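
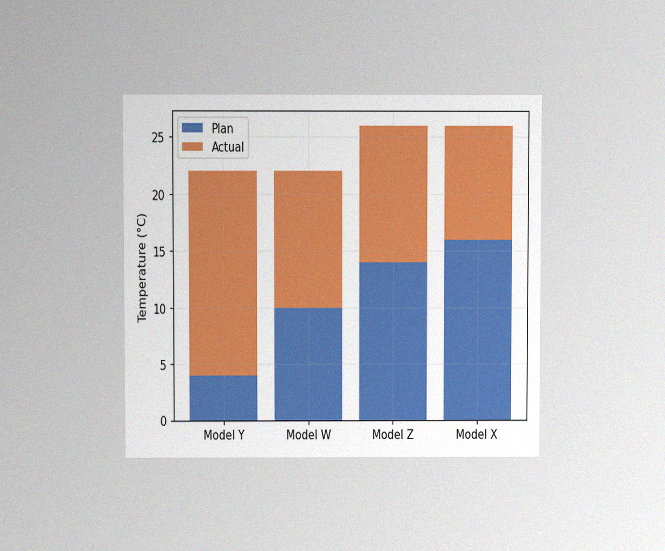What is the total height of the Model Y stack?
The chart is viewed at a slight angle, with some photo noise. The Model Y stack's top reaches 22°C on the y-axis.

22°C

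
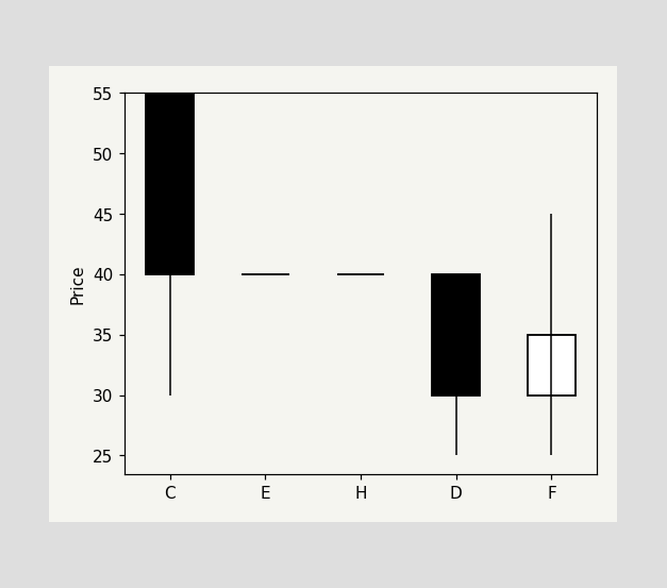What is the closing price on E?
The E candle closes at 40.

40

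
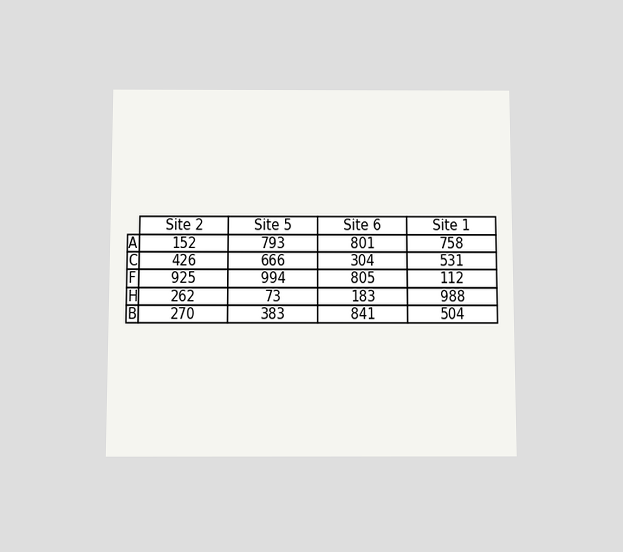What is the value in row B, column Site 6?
The chart is viewed slightly from below. The (B, Site 6) cell reads 841.

841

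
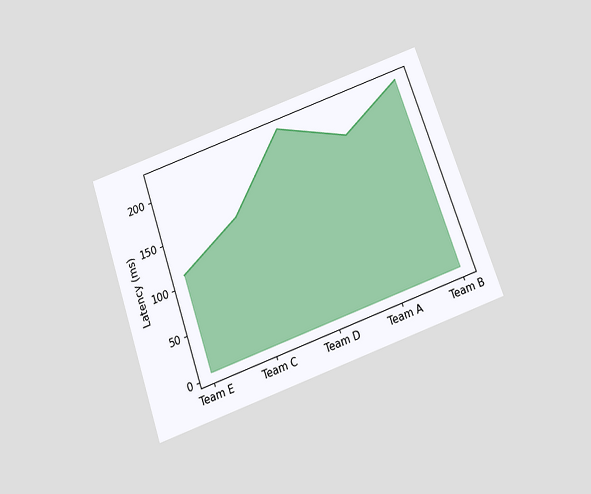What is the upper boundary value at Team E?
111ms

The chart is tilted about 19° counter-clockwise and viewed slightly from below. At Team E the upper boundary is at 111ms.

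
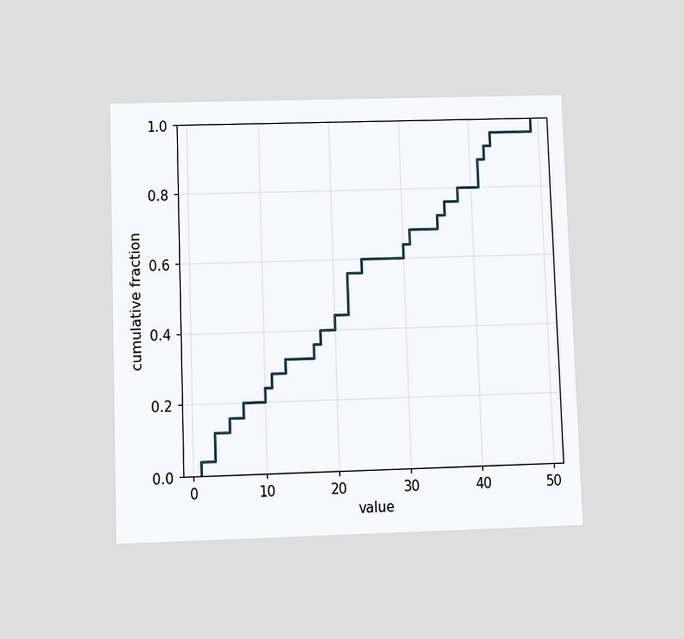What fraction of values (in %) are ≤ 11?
28%

The chart is viewed slightly from below. At x=11 the ECDF step is at 28%.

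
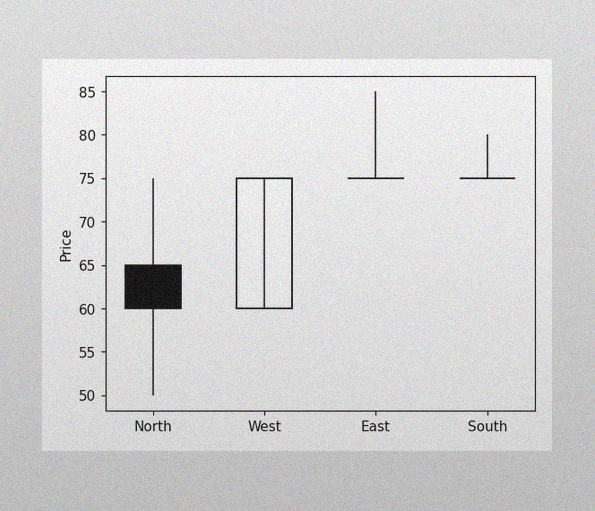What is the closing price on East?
75

The image has some photo noise and uneven lighting. The East candle closes at 75.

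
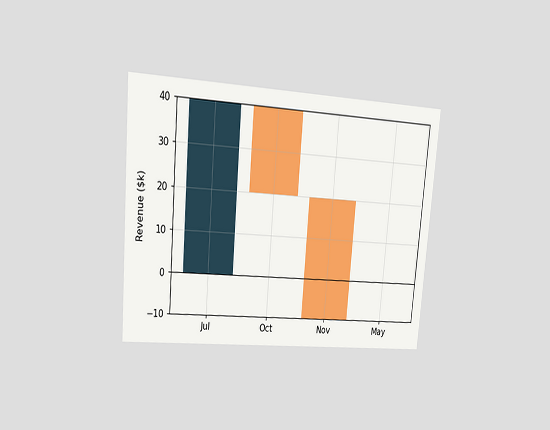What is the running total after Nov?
$-10k

The chart is tilted about 5° clockwise and viewed at a slight angle. After Nov the running total reaches $-10k.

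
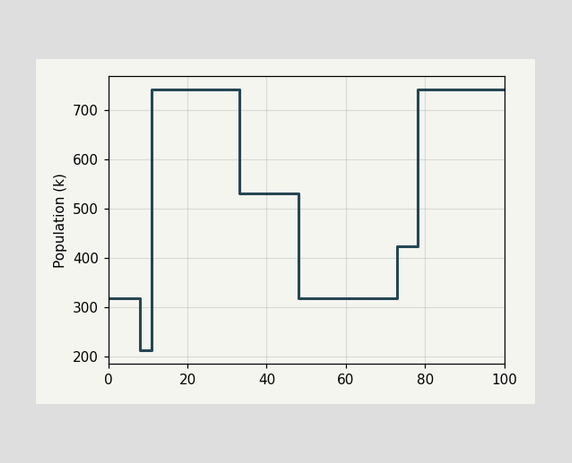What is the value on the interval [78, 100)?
On [78, 100) the step sits at 742k.

742k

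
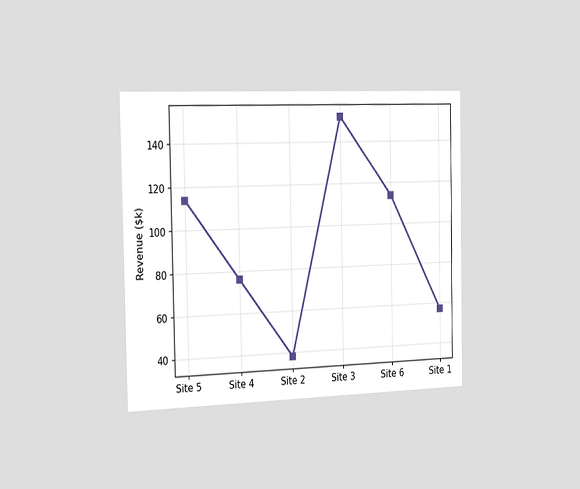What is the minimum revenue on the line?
The chart is viewed slightly from the left. The lowest point is at Site 2, and reading across to the y-axis gives $38k.

$38k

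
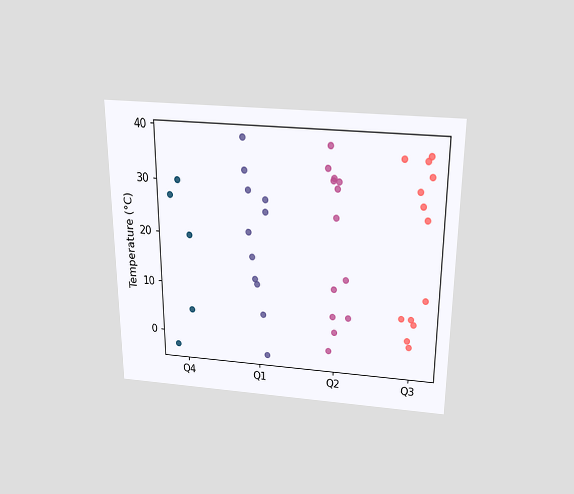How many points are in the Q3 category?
The chart is viewed slightly from above. Counting the markers in the Q3 column gives 13.

13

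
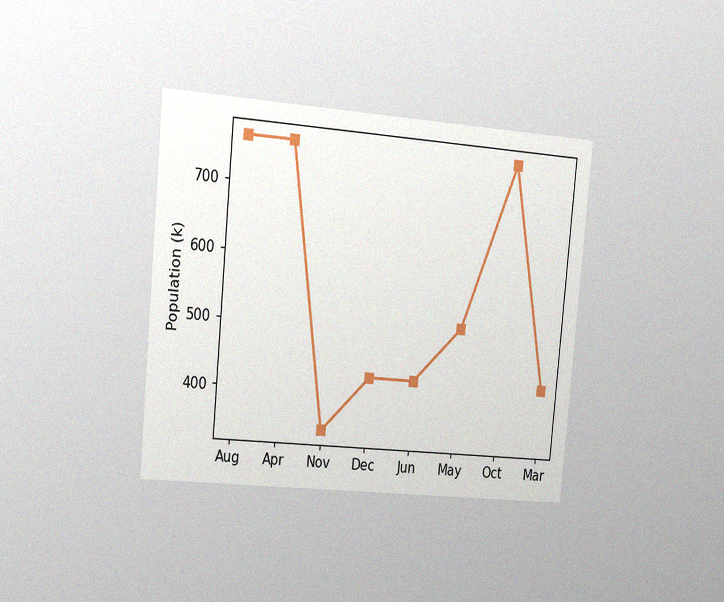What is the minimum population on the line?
The chart is tilted about 5° clockwise and viewed slightly from the left, with some photo noise. The lowest point is at Nov, and reading across to the y-axis gives 340k.

340k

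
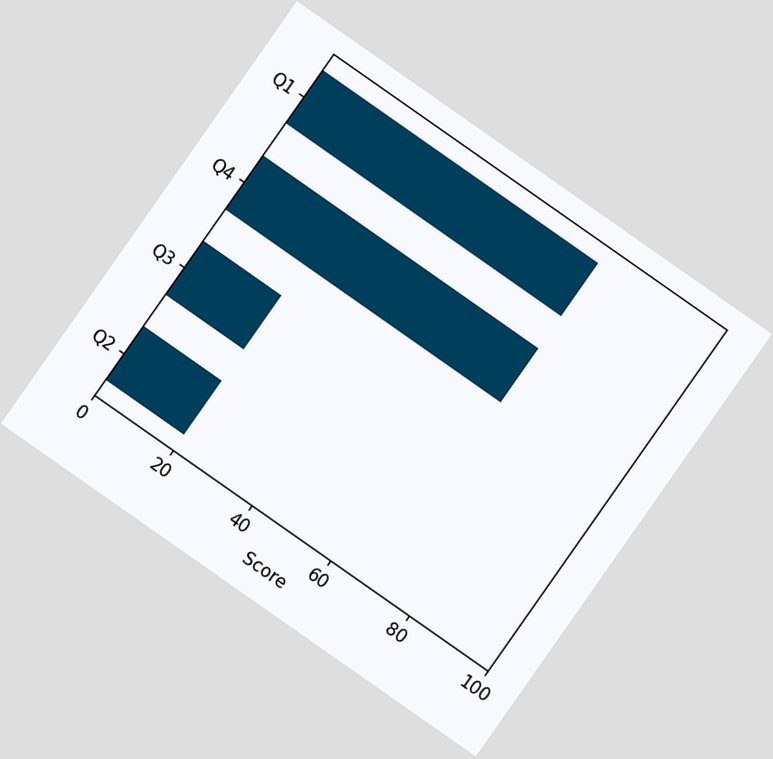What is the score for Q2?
20

The chart is tilted about 35° clockwise. Reading along the chart's x-axis, the Q2 bar reaches 20.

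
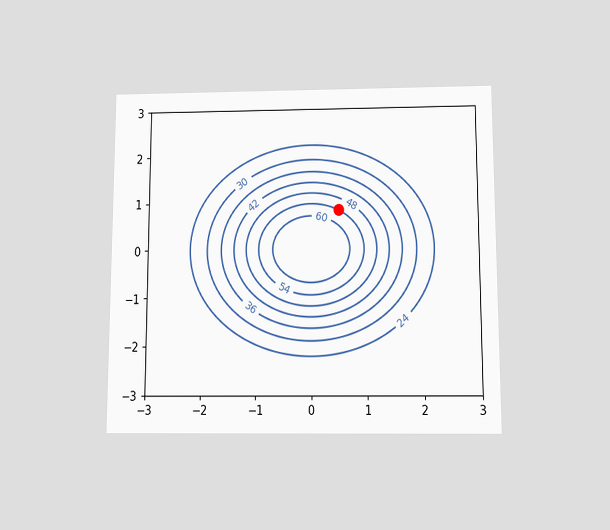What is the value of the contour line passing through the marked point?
54

The chart is viewed slightly from below. The marked point sits on the contour labelled 54.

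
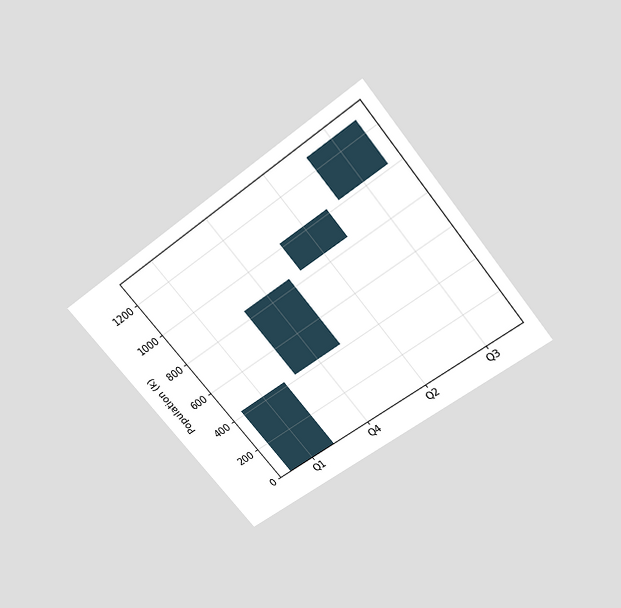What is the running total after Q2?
1020k

The chart is tilted about 38° counter-clockwise and viewed slightly from above. After Q2 the running total reaches 1020k.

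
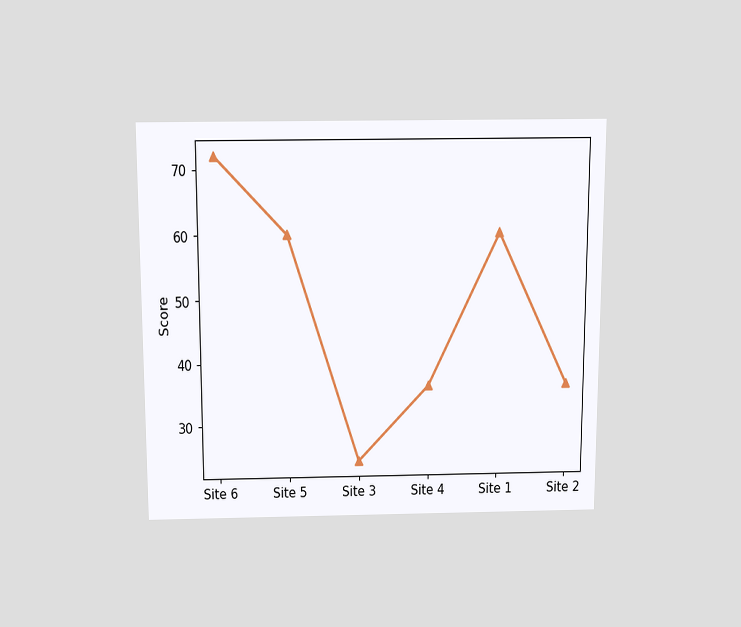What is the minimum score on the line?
The chart is viewed slightly from above. The lowest point is at Site 3, and reading across to the y-axis gives 24.

24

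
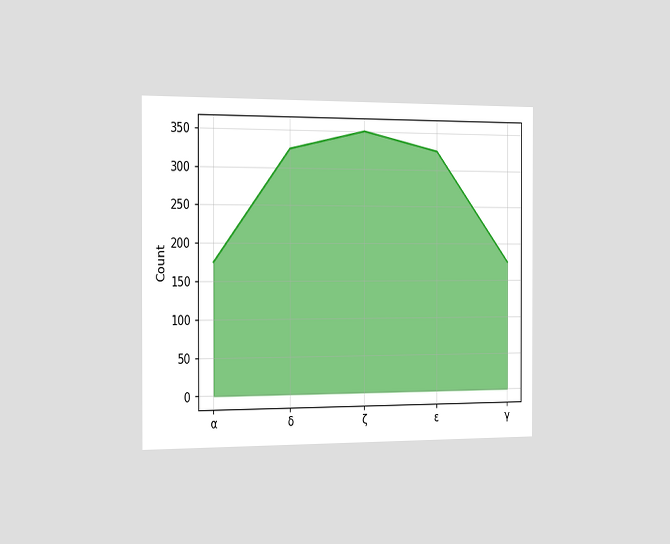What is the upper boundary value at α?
The chart is viewed slightly from the left. At α the upper boundary is at 175.

175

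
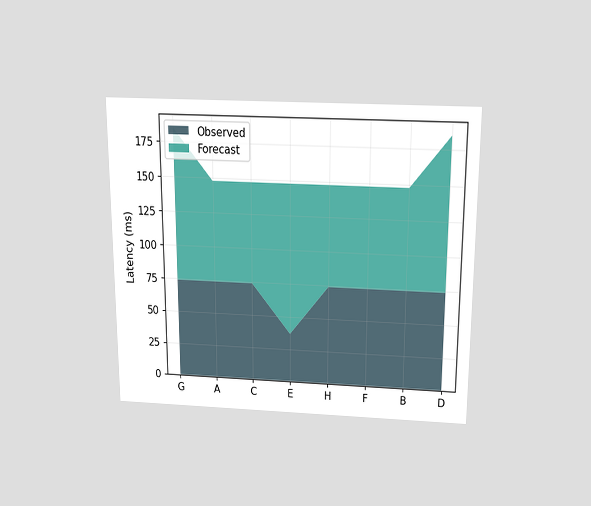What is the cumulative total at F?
The chart is viewed slightly from above. The stacked total at F reaches 148ms.

148ms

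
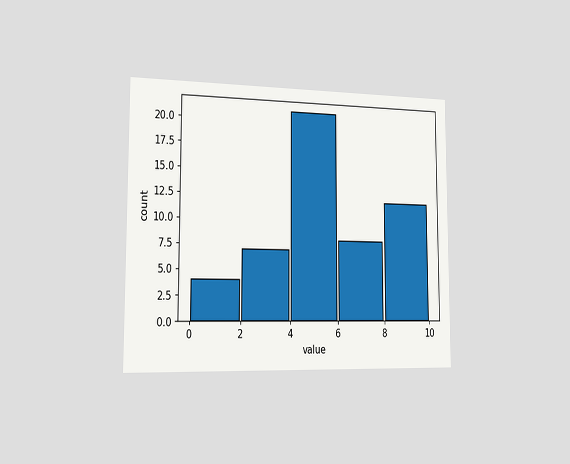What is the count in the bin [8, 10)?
12

The chart is viewed slightly from the left. The [8, 10) bin has height 12.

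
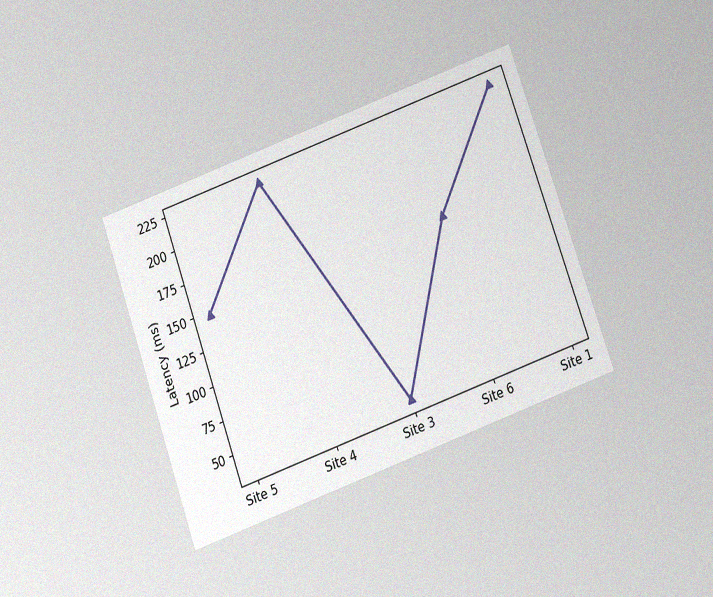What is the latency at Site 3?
The chart is tilted about 20° counter-clockwise and viewed slightly from below, with some photo noise. At Site 3, the line is at 37ms.

37ms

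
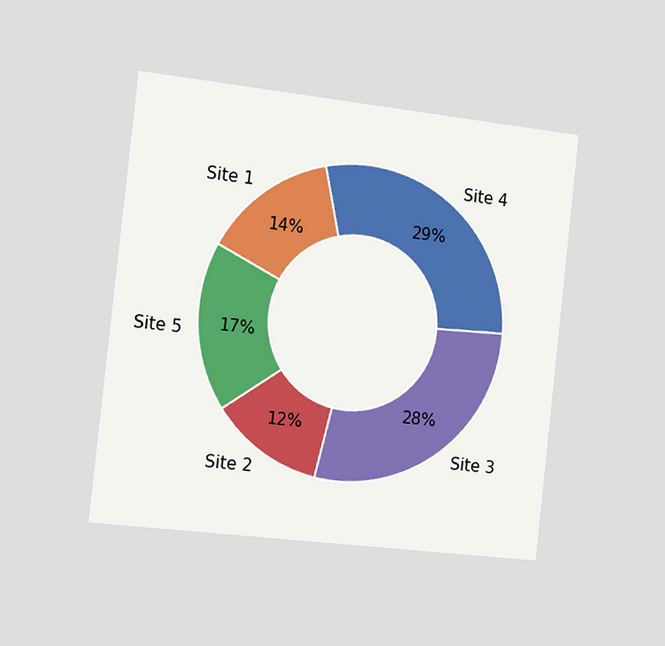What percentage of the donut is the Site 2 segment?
12%

The chart is tilted about 6° clockwise and viewed slightly from the left. The Site 2 segment takes up 12% of the ring.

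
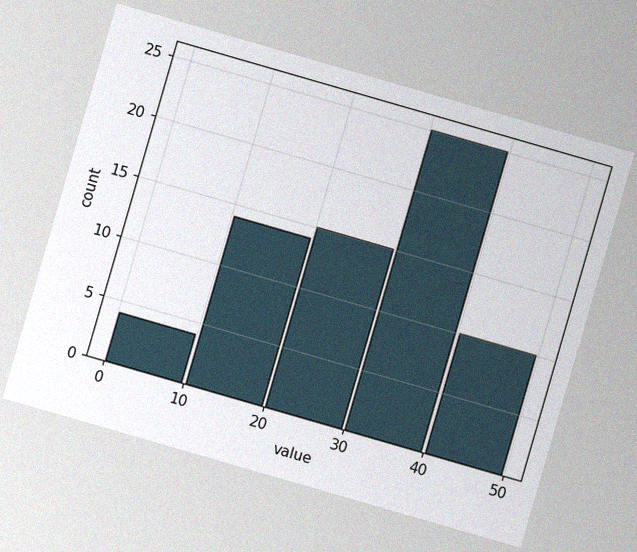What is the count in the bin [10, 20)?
The chart is tilted about 16° clockwise, with some photo noise. The [10, 20) bin has height 14.

14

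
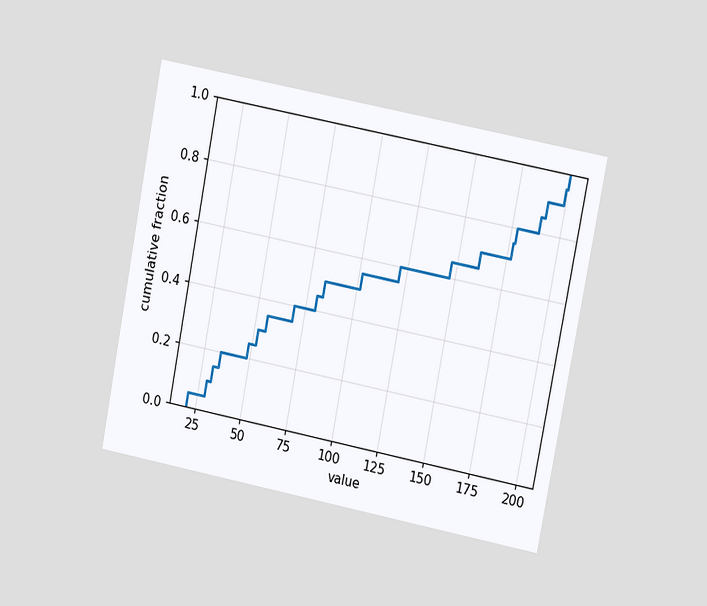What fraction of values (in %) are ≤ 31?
15%

The chart is tilted about 11° clockwise and viewed at a slight angle. At x=31 the ECDF step is at 15%.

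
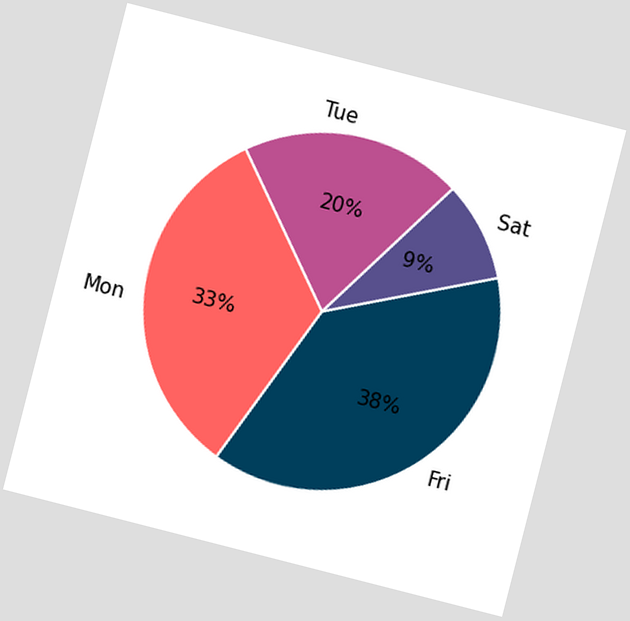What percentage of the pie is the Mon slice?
33%

The chart is tilted about 14° clockwise. The Mon slice takes up 33% of the pie.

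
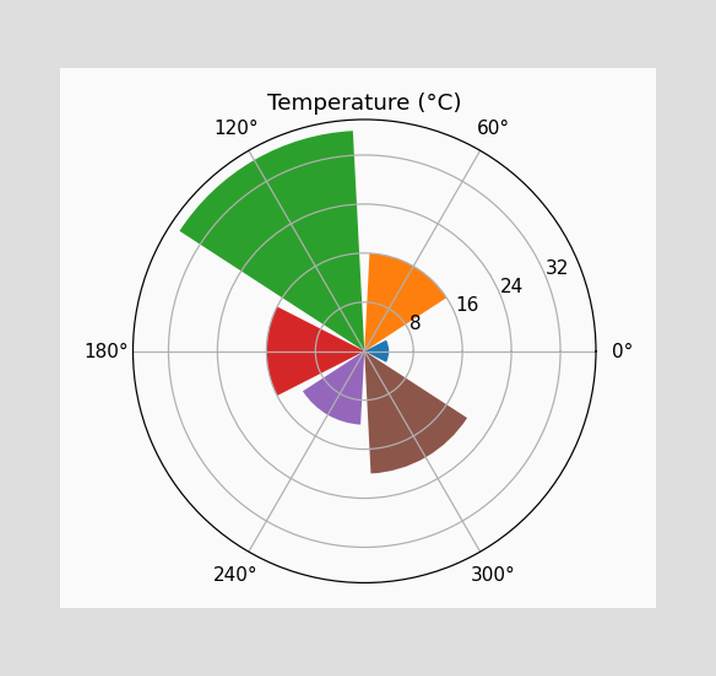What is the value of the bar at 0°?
4°C

The bar at 0° reaches 4°C on the radial axis.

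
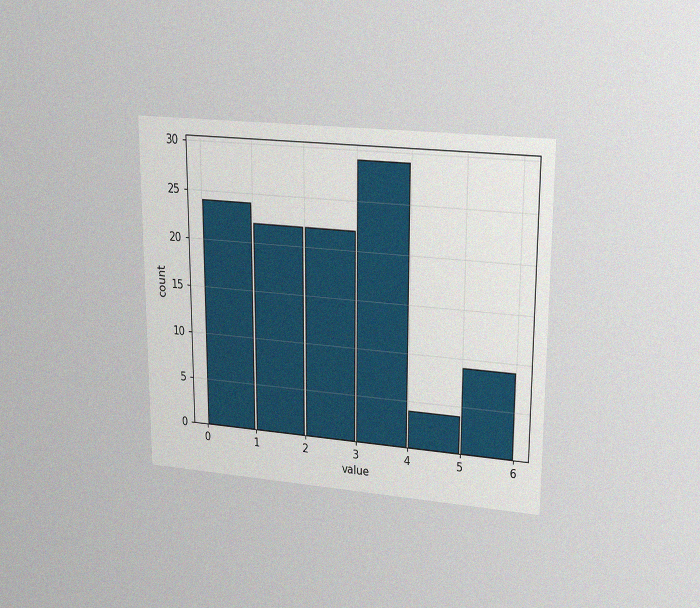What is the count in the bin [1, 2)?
The chart is viewed at a slight angle, with some photo noise. The [1, 2) bin has height 22.

22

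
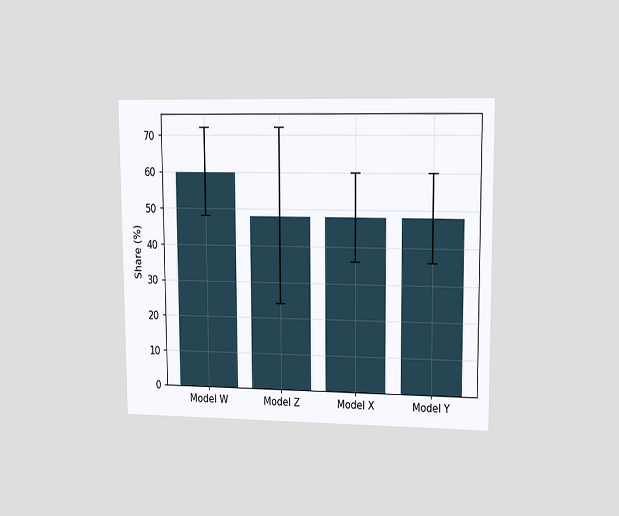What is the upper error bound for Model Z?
72%

The chart is viewed at a slight angle. The Model Z bar's upper whisker reaches 72%.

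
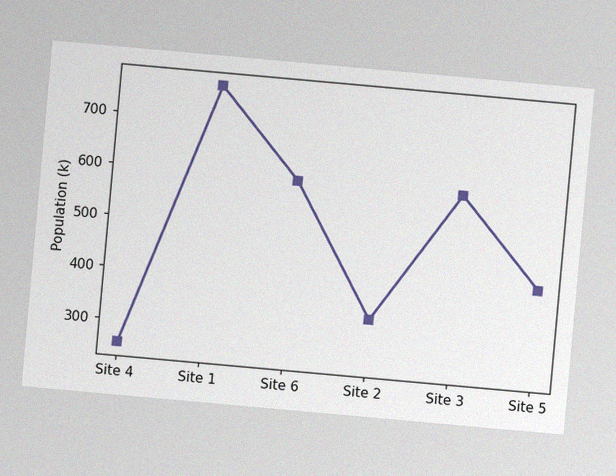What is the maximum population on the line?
The chart is tilted about 5° clockwise, with some photo noise. The highest point is at Site 1, and reading across to the y-axis gives 765k.

765k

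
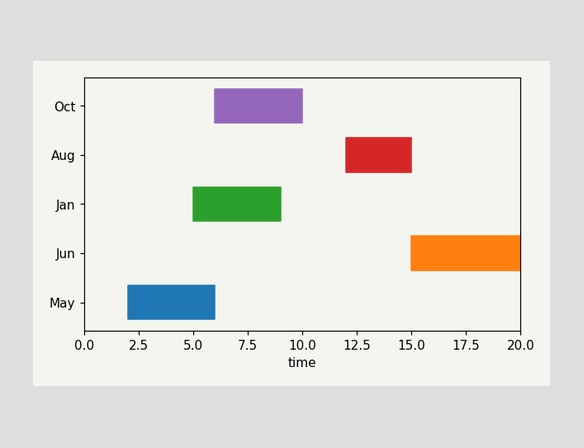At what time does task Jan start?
The Jan bar begins at t=5.

5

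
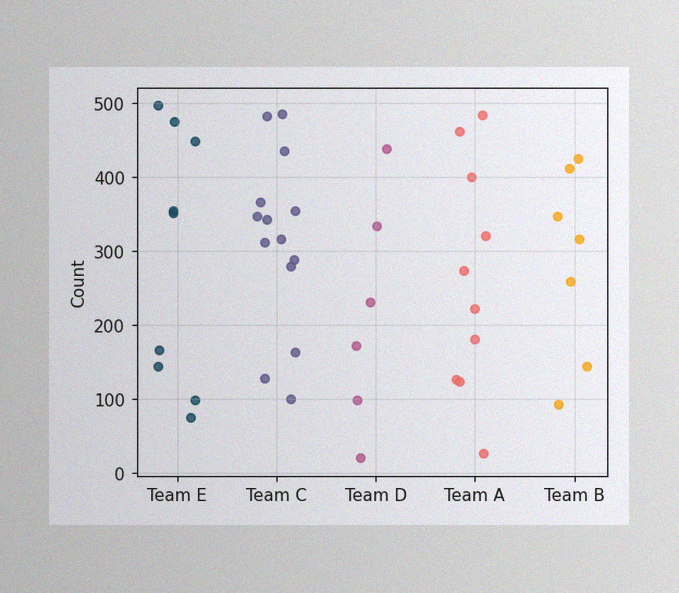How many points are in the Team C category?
The image has some photo noise and uneven lighting. Counting the markers in the Team C column gives 14.

14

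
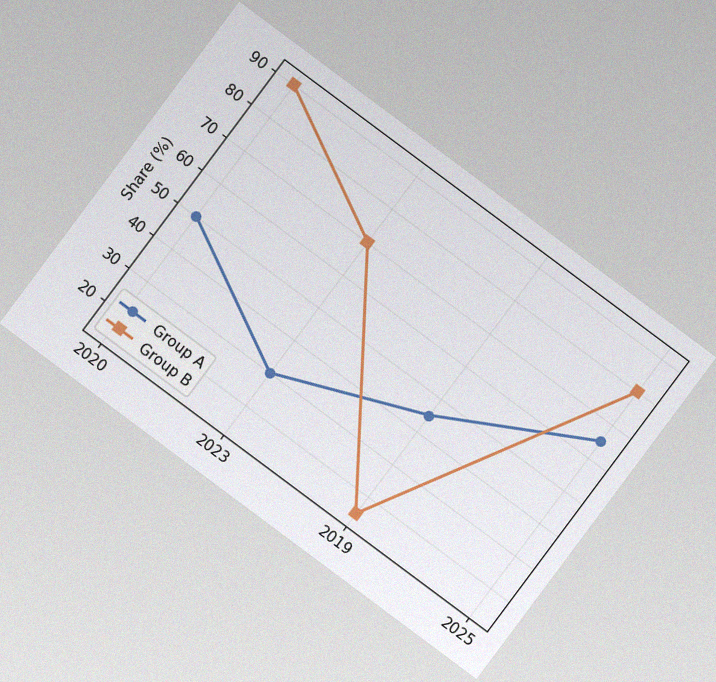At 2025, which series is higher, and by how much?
The chart is tilted about 37° clockwise, with some photo noise. At 2025, Group B sits above the other line by 15%.

Group B, by 15%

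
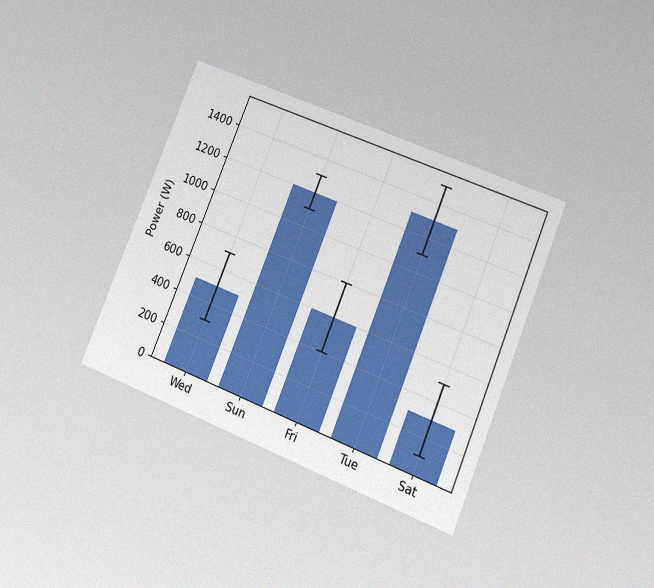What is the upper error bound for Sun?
1300W

The chart is tilted about 22° clockwise and viewed at a slight angle, with some photo noise. The Sun bar's upper whisker reaches 1300W.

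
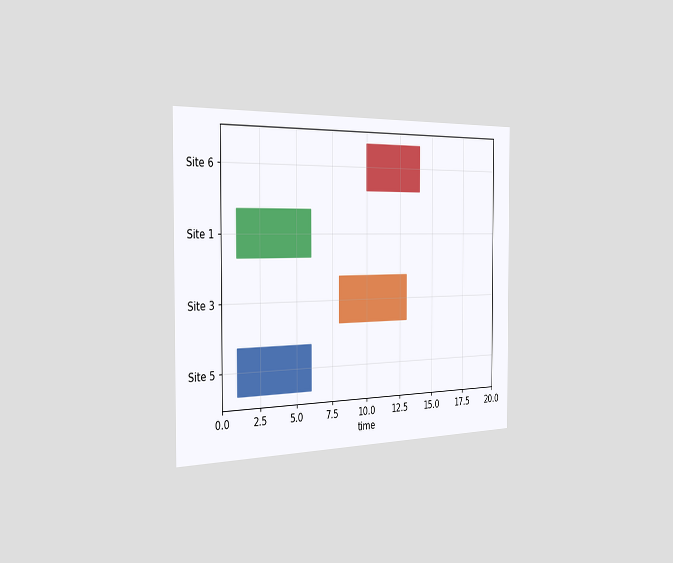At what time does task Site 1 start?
The chart is viewed slightly from the left. The Site 1 bar begins at t=1.

1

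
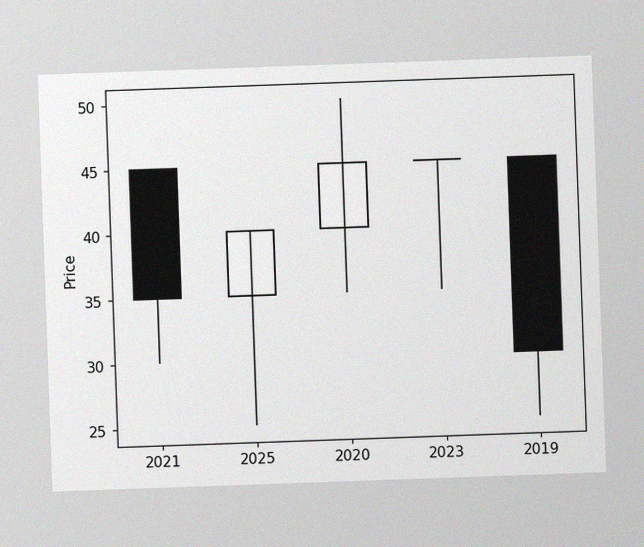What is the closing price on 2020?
45

The chart is tilted about 2° counter-clockwise, with some photo noise. The 2020 candle closes at 45.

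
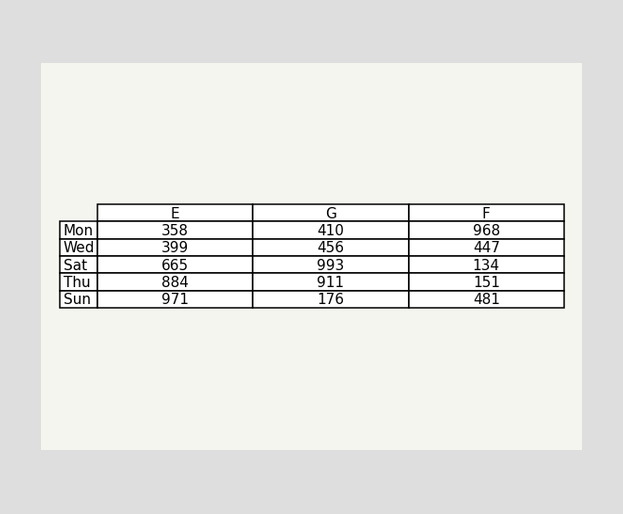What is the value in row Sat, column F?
The (Sat, F) cell reads 134.

134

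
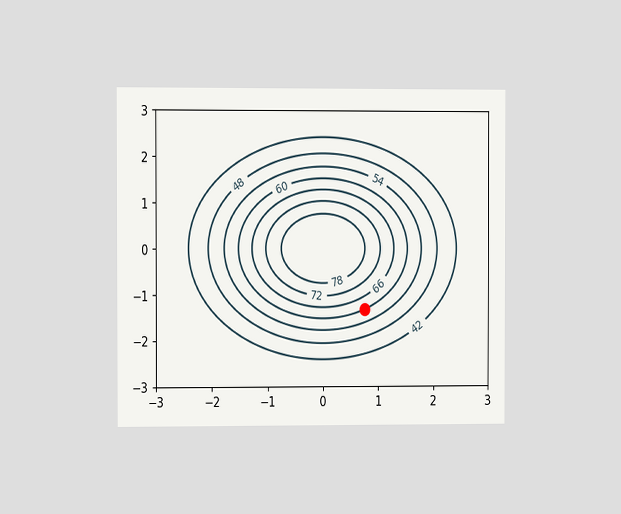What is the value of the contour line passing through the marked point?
60

The chart is viewed at a slight angle. The marked point sits on the contour labelled 60.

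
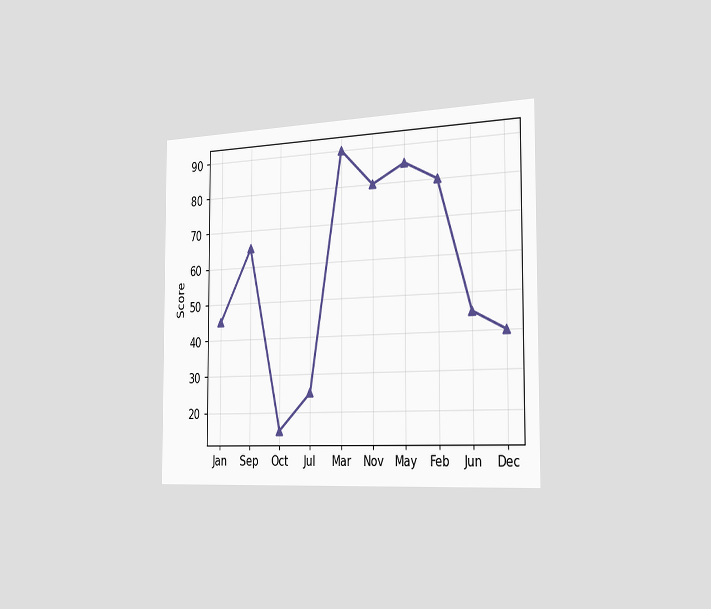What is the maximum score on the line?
90

The chart is viewed slightly from the right. The highest point is at Mar, and reading across to the y-axis gives 90.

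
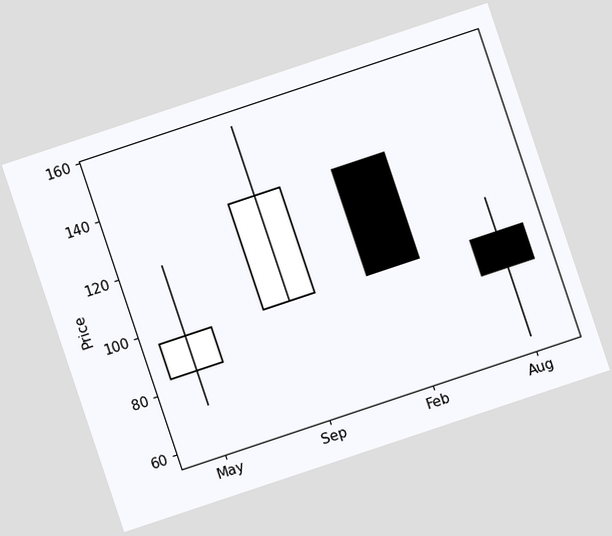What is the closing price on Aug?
84

The chart is tilted about 18° counter-clockwise. The Aug candle closes at 84.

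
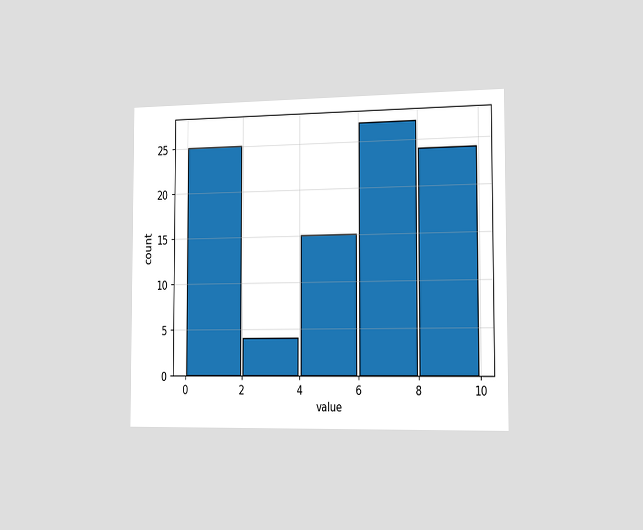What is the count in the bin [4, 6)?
The chart is viewed slightly from the right. The [4, 6) bin has height 15.

15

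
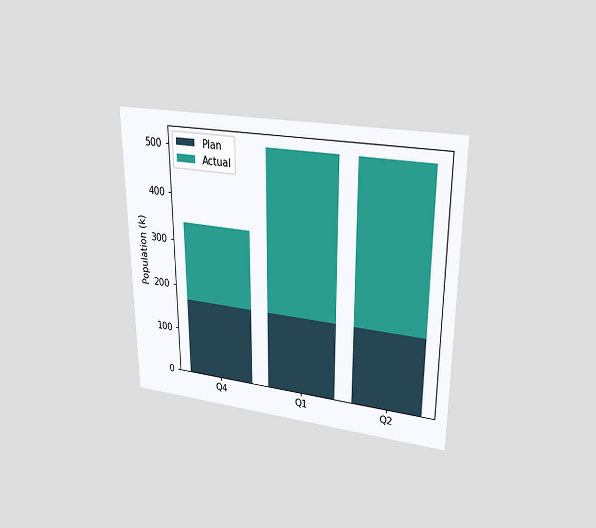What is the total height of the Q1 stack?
510k

The chart is viewed at a slight angle. The Q1 stack's top reaches 510k on the y-axis.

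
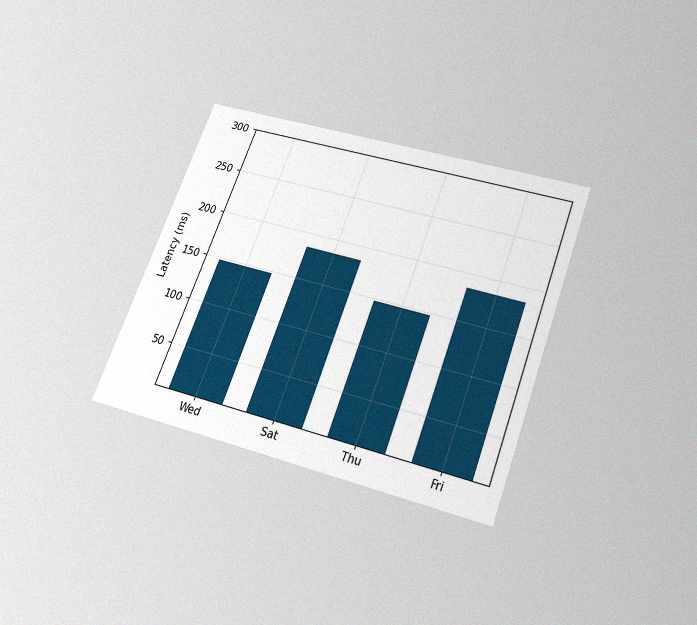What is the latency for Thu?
The chart is tilted about 20° clockwise and viewed slightly from below, with some photo noise. Reading along the chart's y-axis, the Thu bar reaches 148ms.

148ms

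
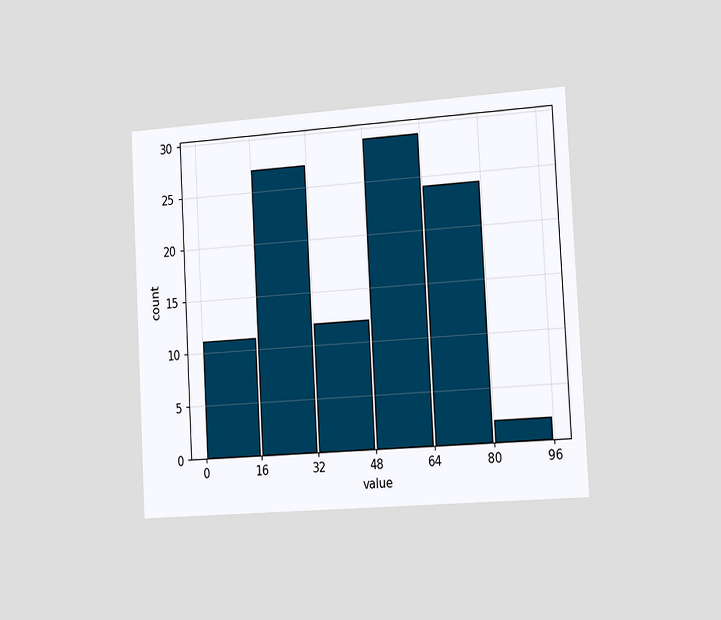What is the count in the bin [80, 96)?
The chart is tilted about 3° counter-clockwise and viewed slightly from the right. The [80, 96) bin has height 2.

2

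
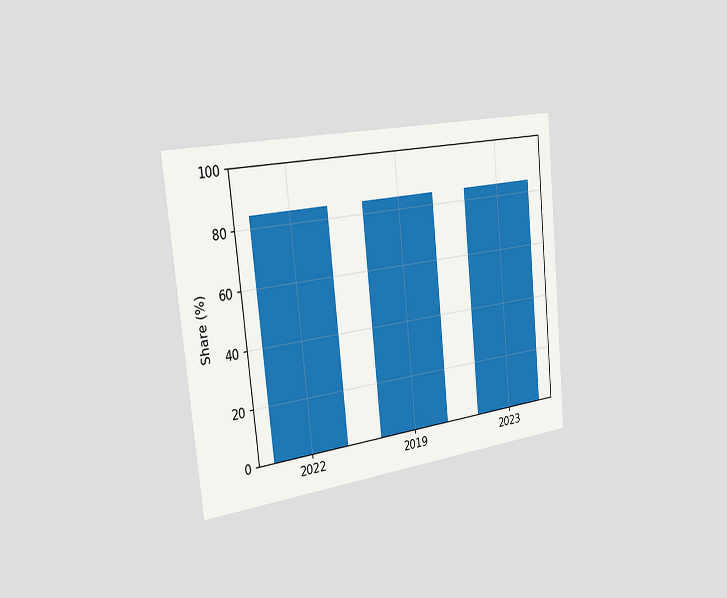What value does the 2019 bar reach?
84%

The chart is tilted about 6° counter-clockwise and viewed slightly from the left. Reading along the chart's y-axis, the 2019 bar reaches 84%.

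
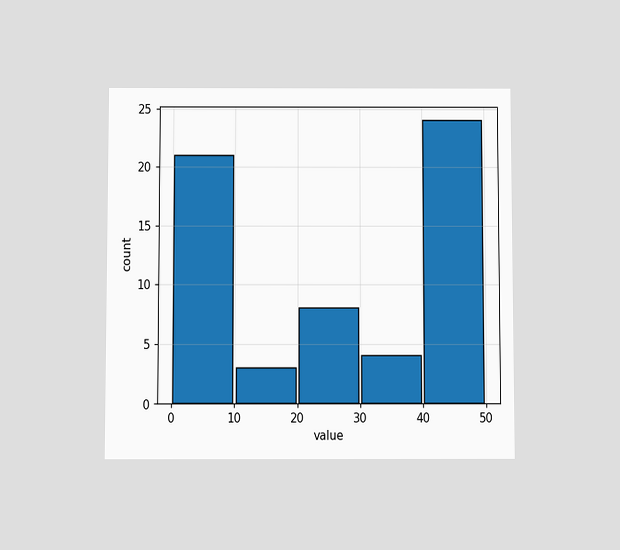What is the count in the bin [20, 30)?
8

The chart is viewed slightly from below. The [20, 30) bin has height 8.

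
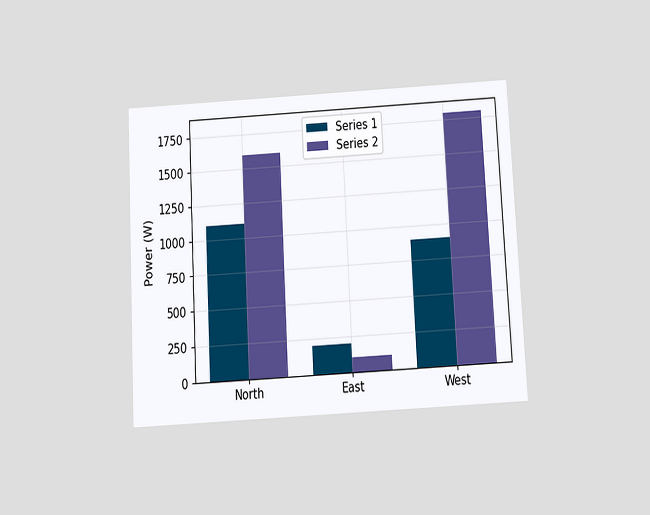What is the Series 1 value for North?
The chart is tilted about 3° counter-clockwise and viewed slightly from below. The Series 1 bar at North reaches 1100W on the y-axis.

1100W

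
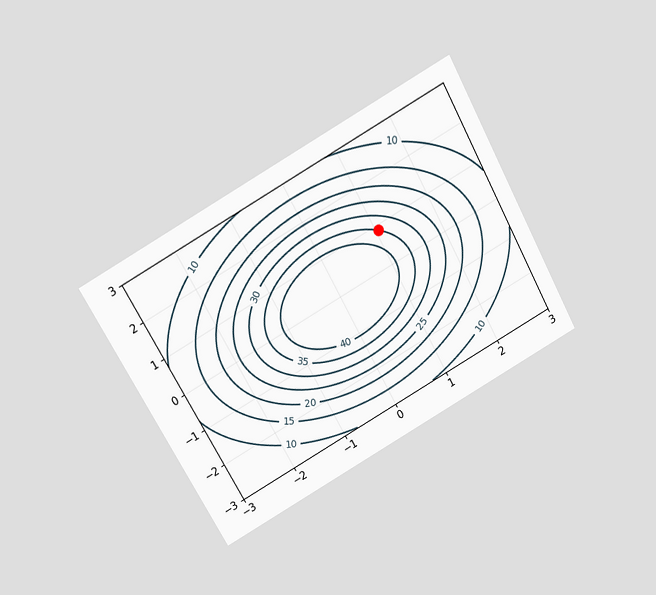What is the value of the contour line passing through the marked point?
The chart is tilted about 29° counter-clockwise and viewed slightly from above. The marked point sits on the contour labelled 35.

35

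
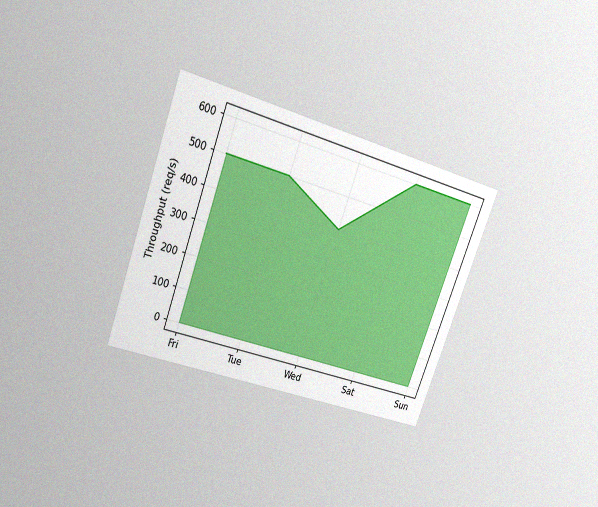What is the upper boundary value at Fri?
500req/s

The chart is tilted about 20° clockwise and viewed slightly from above, with some photo noise. At Fri the upper boundary is at 500req/s.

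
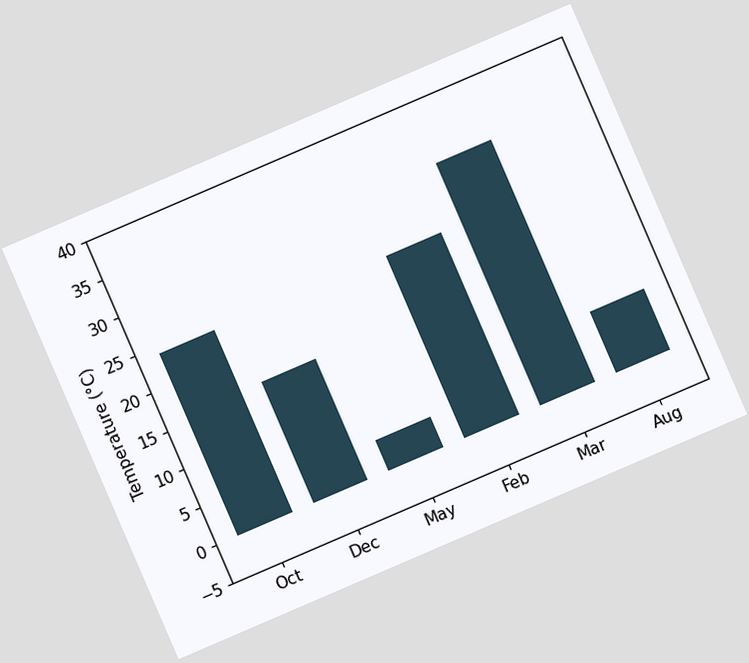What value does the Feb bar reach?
24°C

The chart is tilted about 23° counter-clockwise. Reading along the chart's y-axis, the Feb bar reaches 24°C.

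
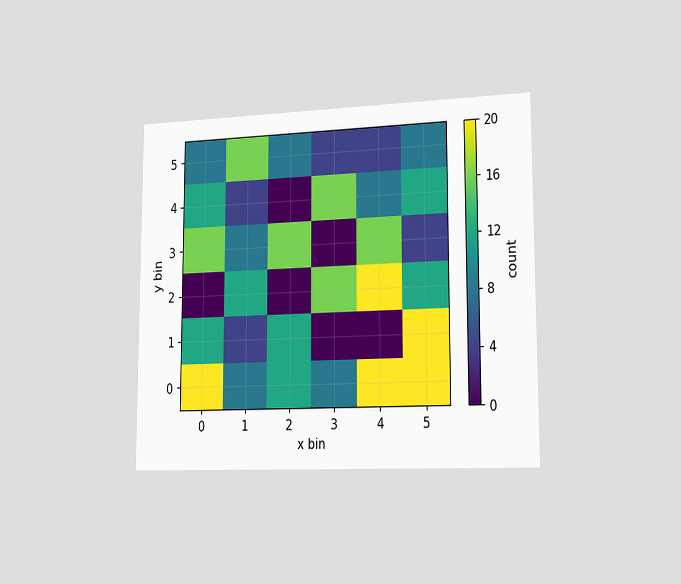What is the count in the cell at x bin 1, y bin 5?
The chart is viewed slightly from the right. Matching the cell (1, 5) against the colorbar gives 16.

16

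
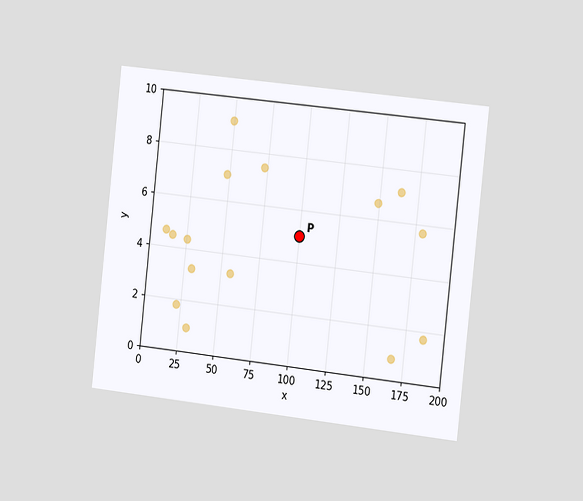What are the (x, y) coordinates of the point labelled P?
(100, 5)

The chart is tilted about 6° clockwise and viewed slightly from the right. Following the gridlines from P to each axis, P sits at (100, 5).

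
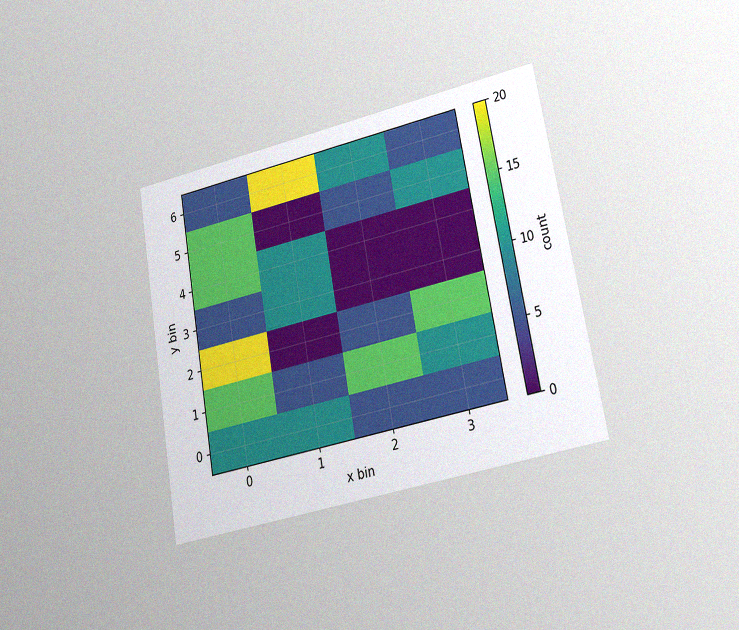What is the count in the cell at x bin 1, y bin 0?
The chart is tilted about 10° counter-clockwise and viewed at a slight angle, with some photo noise. Matching the cell (1, 0) against the colorbar gives 10.

10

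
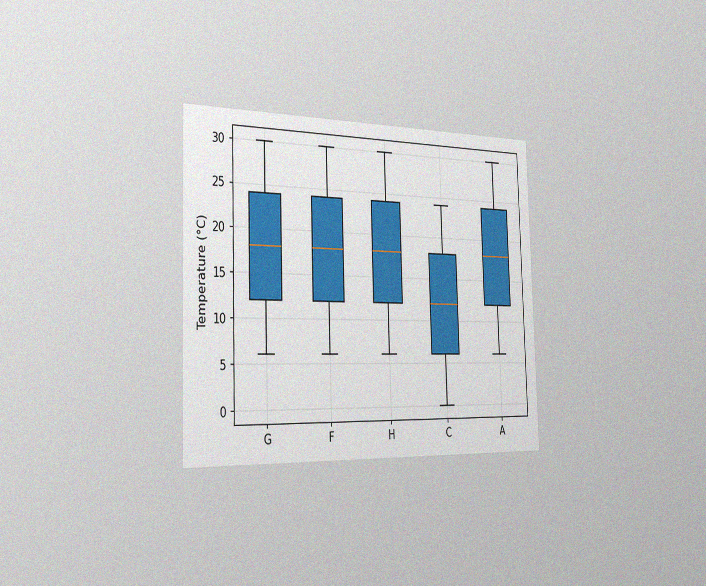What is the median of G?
18°C

The chart is viewed slightly from the left, with some photo noise. The median line in the G box sits at 18°C.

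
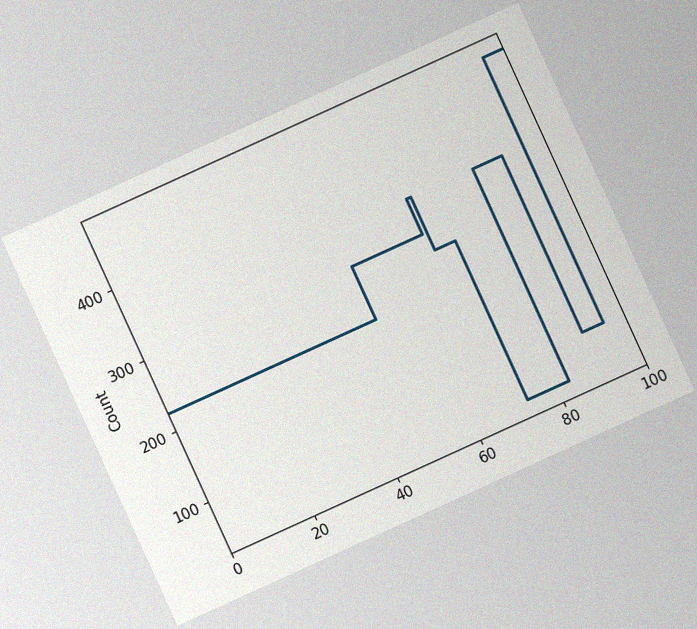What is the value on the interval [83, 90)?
350

The chart is tilted about 24° counter-clockwise, with some photo noise. On [83, 90) the step sits at 350.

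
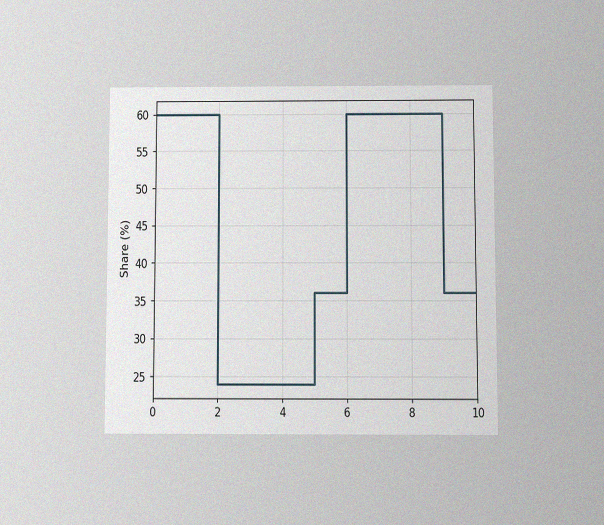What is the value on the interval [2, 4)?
The chart is viewed at a slight angle, with some photo noise. On [2, 4) the step sits at 24%.

24%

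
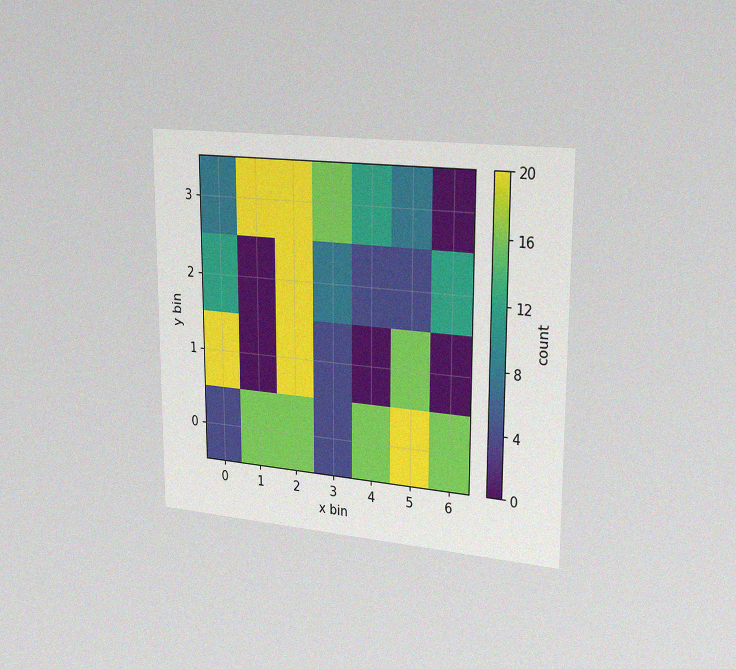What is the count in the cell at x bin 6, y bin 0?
The chart is viewed slightly from the right, with some photo noise. Matching the cell (6, 0) against the colorbar gives 16.

16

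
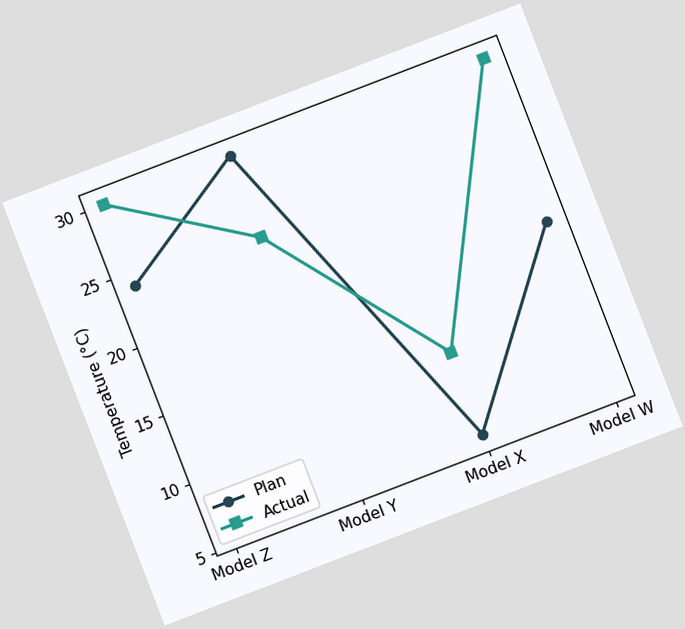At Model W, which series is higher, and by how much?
Actual, by 12°C

The chart is tilted about 21° counter-clockwise. At Model W, Actual sits above the other line by 12°C.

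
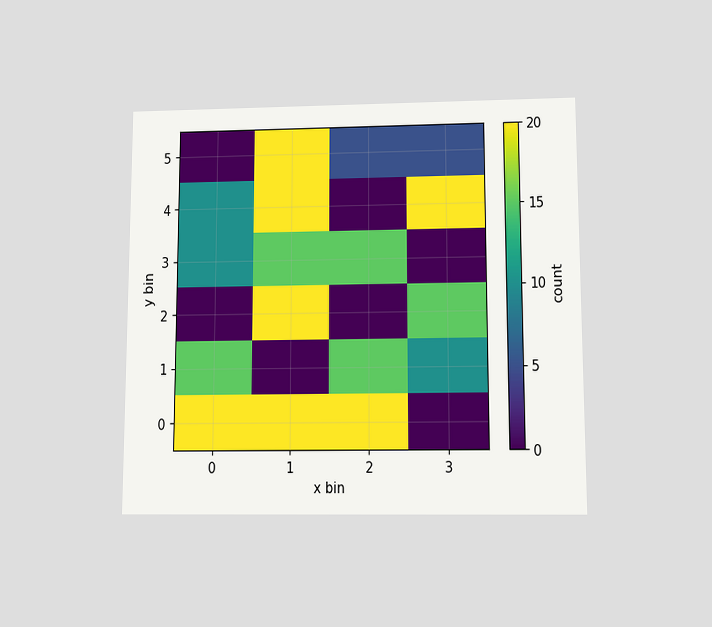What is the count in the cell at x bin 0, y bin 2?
0

The chart is viewed slightly from below. Matching the cell (0, 2) against the colorbar gives 0.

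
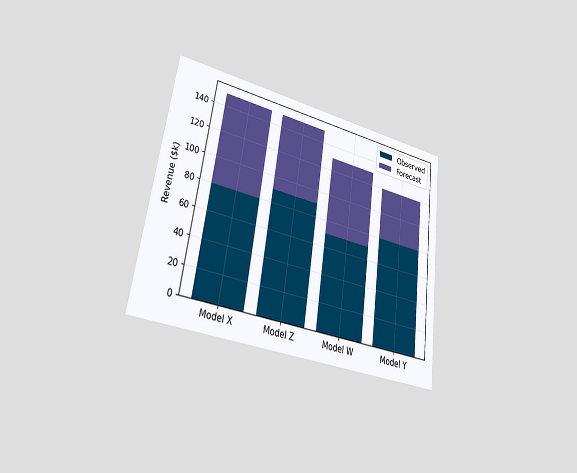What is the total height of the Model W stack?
The chart is tilted about 8° clockwise and viewed slightly from the left. The Model W stack's top reaches $130k on the y-axis.

$130k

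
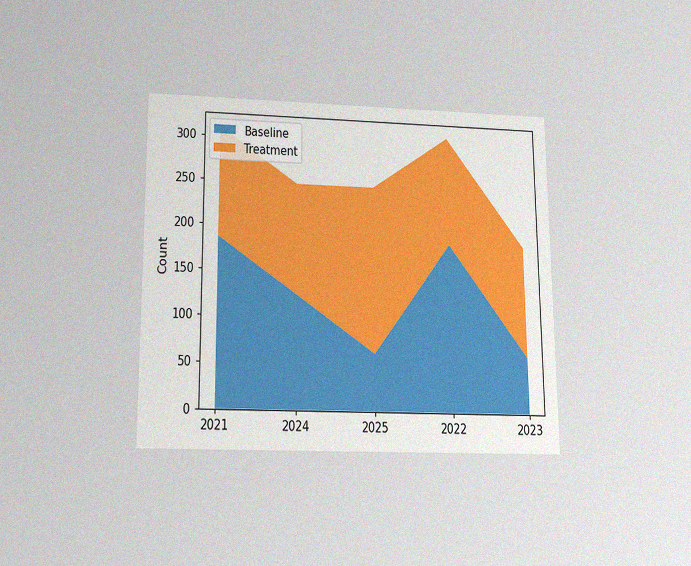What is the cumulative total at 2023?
186

The chart is viewed slightly from below, with some photo noise. The stacked total at 2023 reaches 186.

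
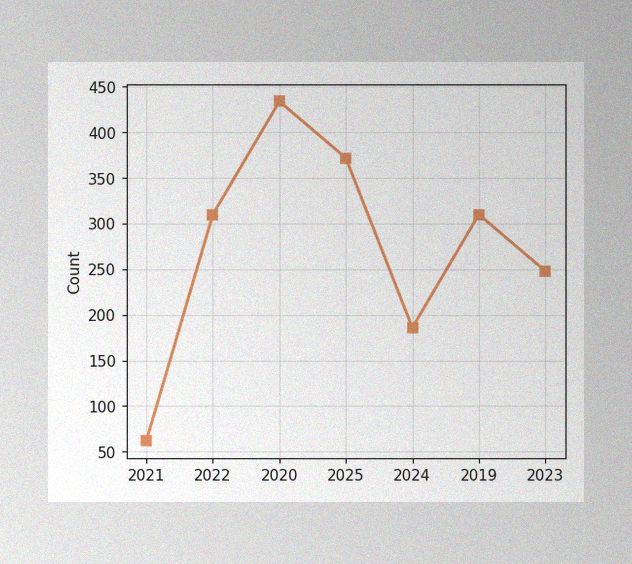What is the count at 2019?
310

The image has some photo noise and uneven lighting. At 2019, the line is at 310.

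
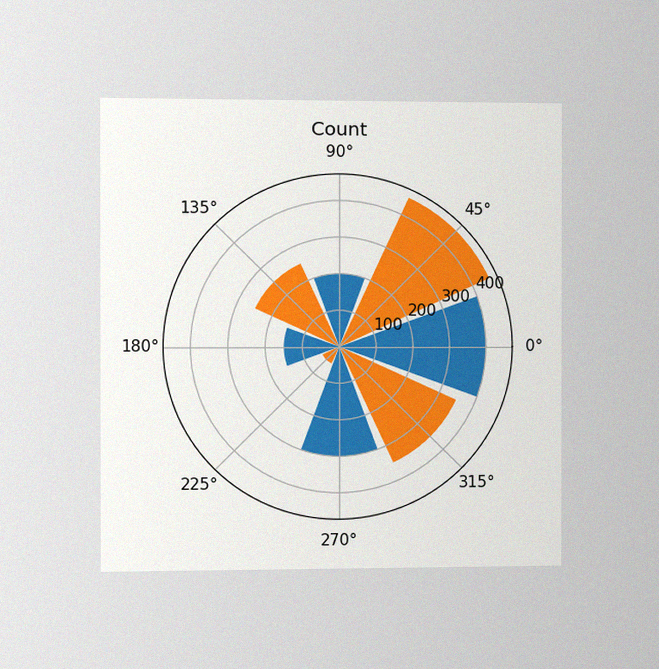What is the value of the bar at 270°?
The chart is viewed slightly from the left, with some photo noise. The bar at 270° reaches 300 on the radial axis.

300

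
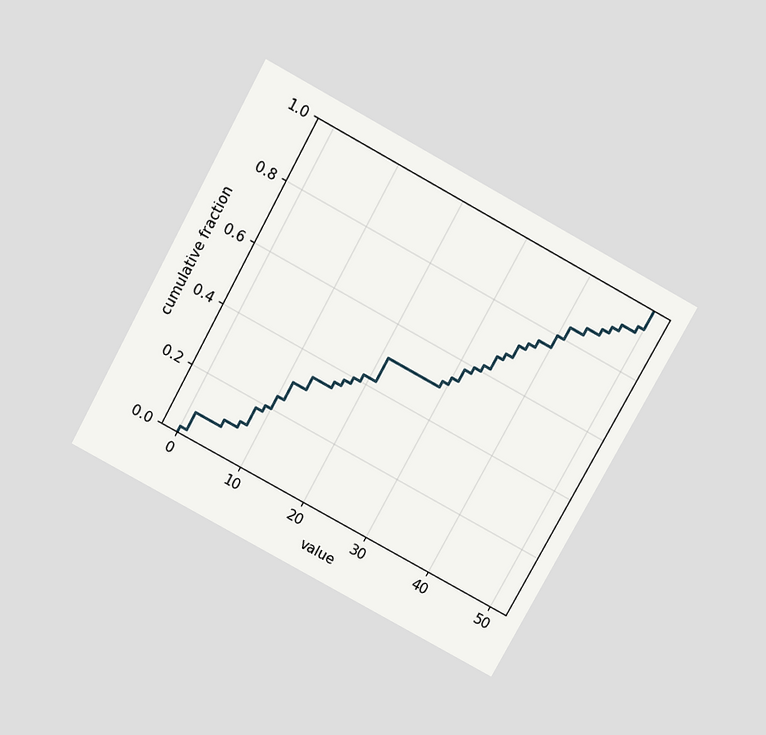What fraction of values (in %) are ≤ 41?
84%

The chart is tilted about 29° clockwise and viewed slightly from above. At x=41 the ECDF step is at 84%.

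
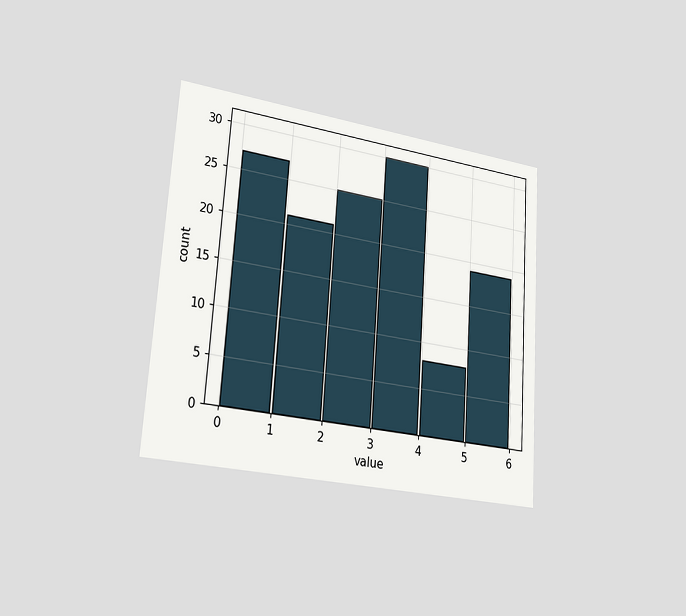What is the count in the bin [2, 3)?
25

The chart is tilted about 4° clockwise and viewed slightly from the left. The [2, 3) bin has height 25.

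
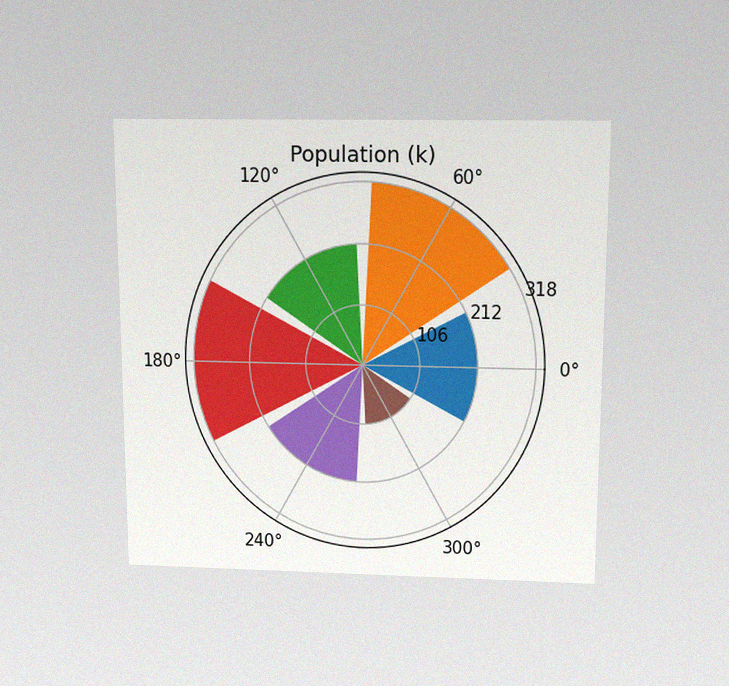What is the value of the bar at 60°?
318k

The chart is viewed slightly from above, with some photo noise. The bar at 60° reaches 318k on the radial axis.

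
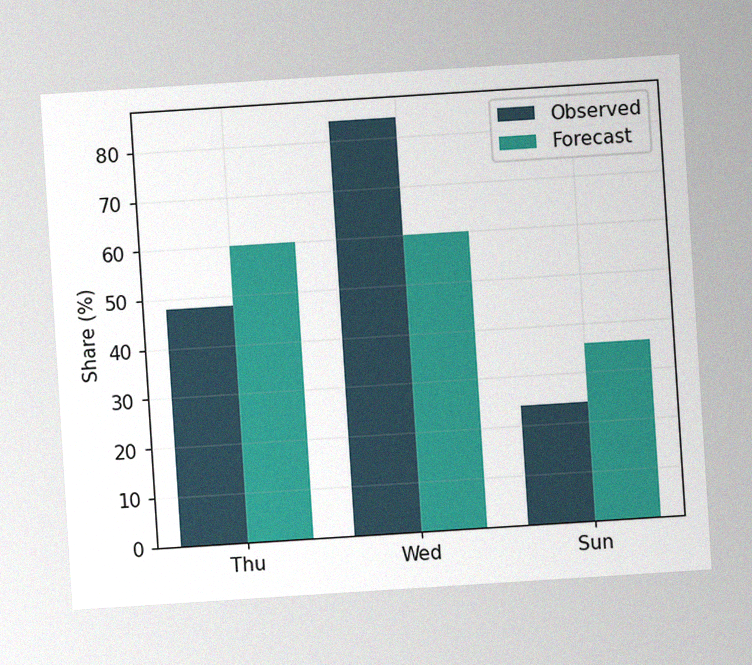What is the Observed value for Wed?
The chart is tilted about 4° counter-clockwise, with some photo noise. The Observed bar at Wed reaches 84% on the y-axis.

84%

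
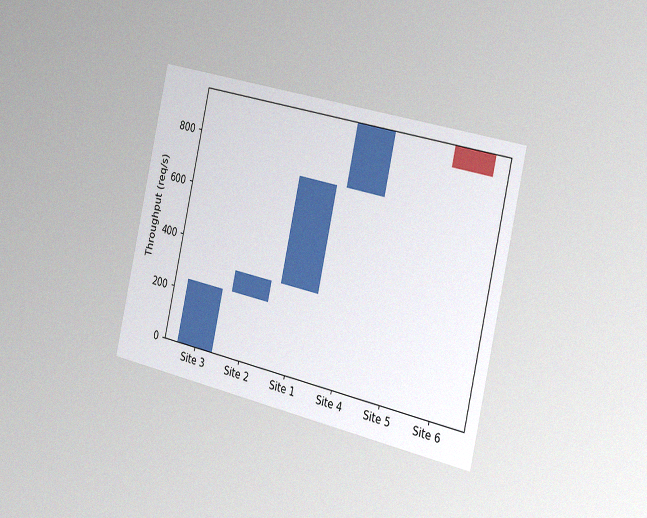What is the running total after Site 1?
720req/s

The chart is tilted about 13° clockwise and viewed slightly from the right, with some photo noise. After Site 1 the running total reaches 720req/s.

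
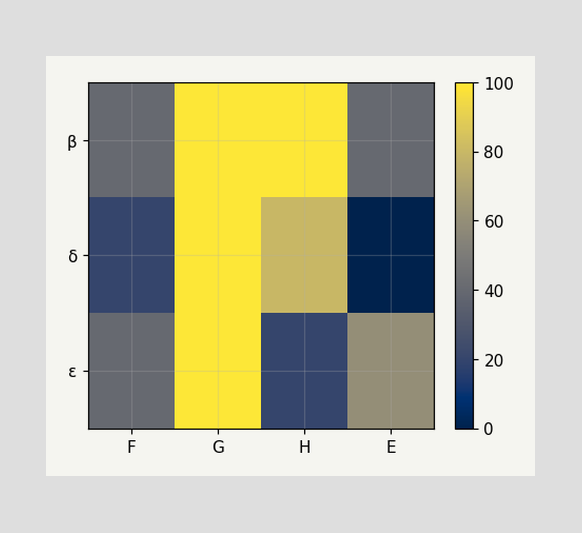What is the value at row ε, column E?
Matching cell (ε, E) against the colorbar gives 60.

60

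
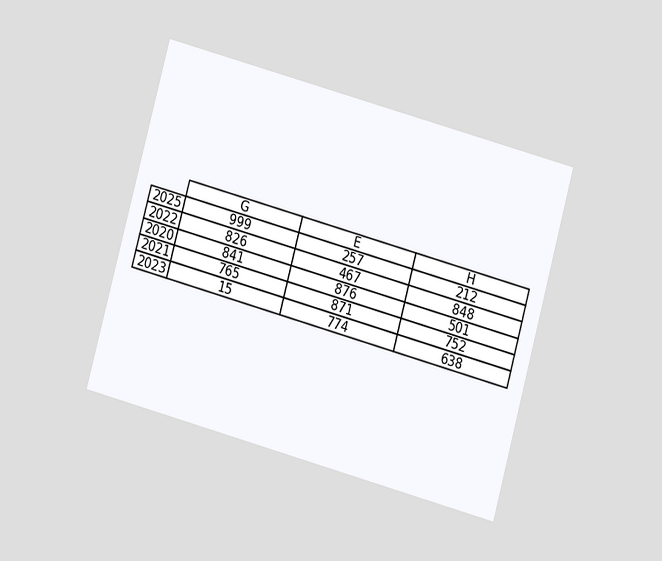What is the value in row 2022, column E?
The chart is tilted about 15° clockwise and viewed at a slight angle. The (2022, E) cell reads 467.

467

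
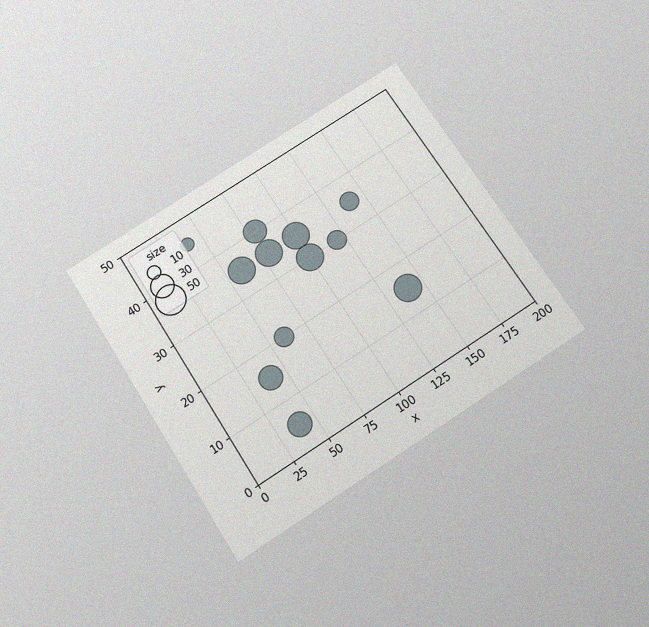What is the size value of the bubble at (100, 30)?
The chart is tilted about 33° counter-clockwise and viewed slightly from below, with some photo noise. Matching the bubble at (100, 30) against the size legend gives 40.

40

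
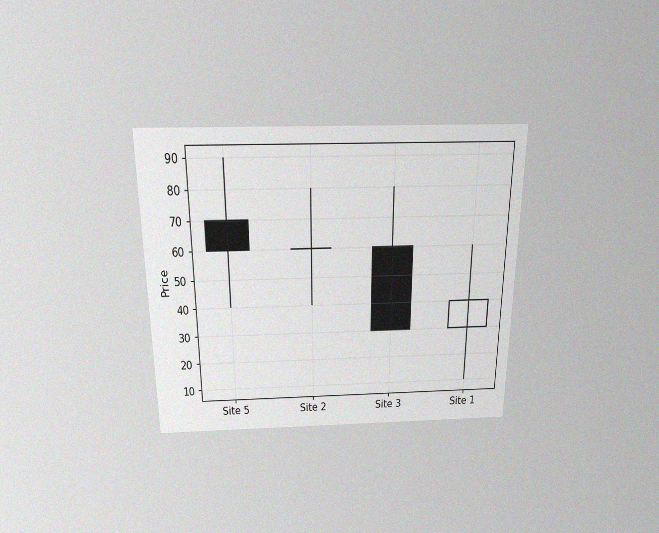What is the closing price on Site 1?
The chart is viewed slightly from above, with some photo noise. The Site 1 candle closes at 40.

40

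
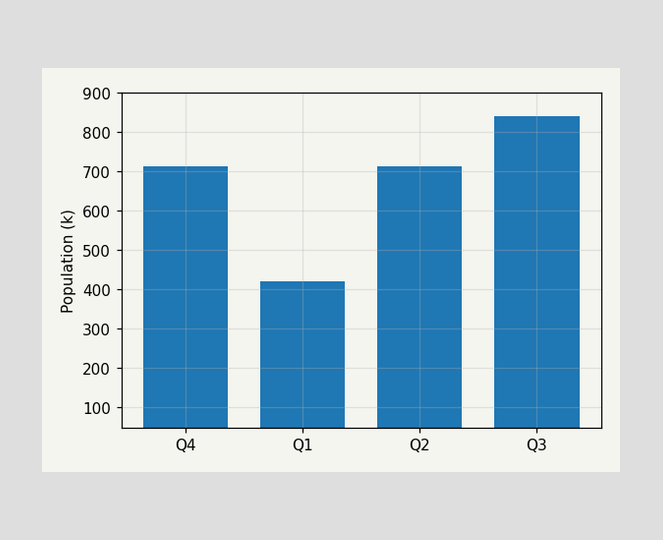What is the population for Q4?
Reading along the chart's y-axis, the Q4 bar reaches 714k.

714k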